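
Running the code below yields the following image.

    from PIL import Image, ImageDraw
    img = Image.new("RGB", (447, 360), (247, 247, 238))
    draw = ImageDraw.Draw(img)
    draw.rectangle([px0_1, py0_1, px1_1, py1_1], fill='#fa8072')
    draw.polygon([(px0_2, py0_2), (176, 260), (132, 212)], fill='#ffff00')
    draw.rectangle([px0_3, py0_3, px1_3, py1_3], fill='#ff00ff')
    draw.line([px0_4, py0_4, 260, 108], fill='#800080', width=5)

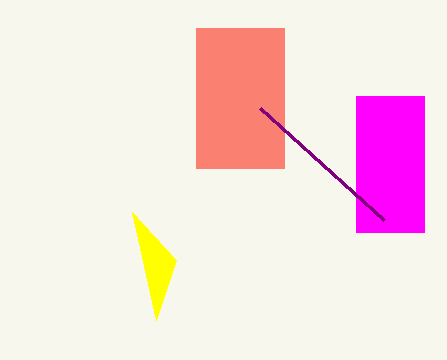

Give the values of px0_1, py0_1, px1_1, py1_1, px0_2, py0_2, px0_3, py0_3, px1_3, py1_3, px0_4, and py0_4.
px0_1 = 196; py0_1 = 28; px1_1 = 284; py1_1 = 168; px0_2 = 156; py0_2 = 320; px0_3 = 356; py0_3 = 96; px1_3 = 424; py1_3 = 232; px0_4 = 384; py0_4 = 220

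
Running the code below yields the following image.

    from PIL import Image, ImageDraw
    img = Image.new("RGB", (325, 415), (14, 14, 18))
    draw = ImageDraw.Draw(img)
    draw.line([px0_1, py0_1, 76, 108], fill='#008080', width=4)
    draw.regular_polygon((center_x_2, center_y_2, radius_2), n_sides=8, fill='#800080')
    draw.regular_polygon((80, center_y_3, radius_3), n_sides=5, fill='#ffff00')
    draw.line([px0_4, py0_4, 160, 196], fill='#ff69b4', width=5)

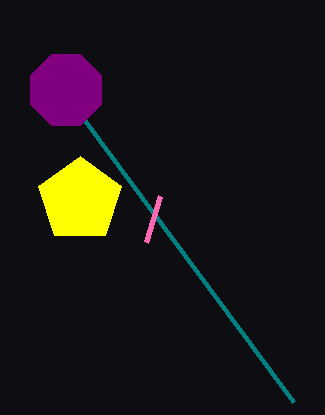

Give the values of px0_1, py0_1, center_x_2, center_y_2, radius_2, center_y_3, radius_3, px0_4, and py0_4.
px0_1 = 294
py0_1 = 402
center_x_2 = 66
center_y_2 = 90
radius_2 = 38
center_y_3 = 200
radius_3 = 44
px0_4 = 146
py0_4 = 242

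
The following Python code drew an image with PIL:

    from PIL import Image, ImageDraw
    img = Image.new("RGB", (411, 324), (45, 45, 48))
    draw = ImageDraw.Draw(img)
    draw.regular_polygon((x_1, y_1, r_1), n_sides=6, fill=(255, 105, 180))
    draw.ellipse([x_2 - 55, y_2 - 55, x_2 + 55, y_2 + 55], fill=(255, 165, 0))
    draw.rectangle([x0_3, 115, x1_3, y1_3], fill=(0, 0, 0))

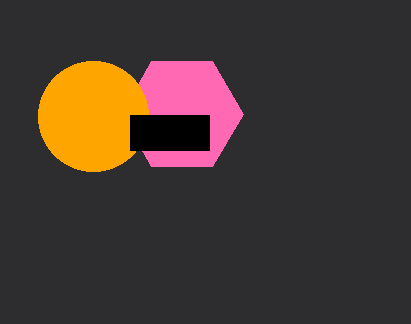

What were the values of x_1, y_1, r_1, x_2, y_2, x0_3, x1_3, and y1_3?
x_1 = 182; y_1 = 114; r_1 = 61; x_2 = 93; y_2 = 116; x0_3 = 130; x1_3 = 209; y1_3 = 150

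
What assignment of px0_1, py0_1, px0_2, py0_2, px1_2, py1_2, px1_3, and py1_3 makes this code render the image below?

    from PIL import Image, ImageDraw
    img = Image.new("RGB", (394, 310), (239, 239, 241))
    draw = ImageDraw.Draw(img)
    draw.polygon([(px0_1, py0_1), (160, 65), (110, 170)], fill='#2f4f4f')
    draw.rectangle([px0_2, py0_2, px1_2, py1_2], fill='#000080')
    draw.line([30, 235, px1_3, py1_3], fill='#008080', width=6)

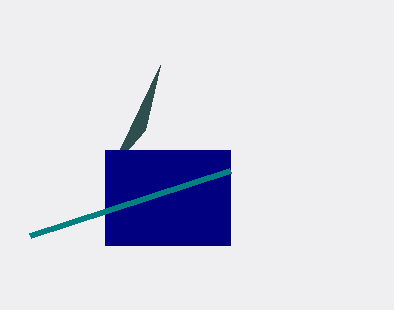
px0_1 = 145; py0_1 = 130; px0_2 = 105; py0_2 = 150; px1_2 = 230; py1_2 = 245; px1_3 = 230; py1_3 = 170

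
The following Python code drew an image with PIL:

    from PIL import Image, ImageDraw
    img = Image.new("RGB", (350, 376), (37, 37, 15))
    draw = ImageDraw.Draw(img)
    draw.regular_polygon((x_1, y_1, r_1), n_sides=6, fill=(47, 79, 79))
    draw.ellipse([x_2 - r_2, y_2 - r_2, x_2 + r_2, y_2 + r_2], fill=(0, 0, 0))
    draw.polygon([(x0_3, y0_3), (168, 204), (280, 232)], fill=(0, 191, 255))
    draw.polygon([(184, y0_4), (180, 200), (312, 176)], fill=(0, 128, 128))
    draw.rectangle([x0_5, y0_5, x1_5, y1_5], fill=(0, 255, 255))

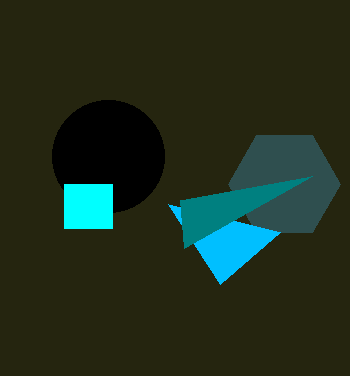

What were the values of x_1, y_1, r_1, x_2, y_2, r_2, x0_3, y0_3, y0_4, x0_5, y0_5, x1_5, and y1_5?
x_1 = 284, y_1 = 184, r_1 = 56, x_2 = 108, y_2 = 156, r_2 = 56, x0_3 = 220, y0_3 = 284, y0_4 = 248, x0_5 = 64, y0_5 = 184, x1_5 = 112, y1_5 = 228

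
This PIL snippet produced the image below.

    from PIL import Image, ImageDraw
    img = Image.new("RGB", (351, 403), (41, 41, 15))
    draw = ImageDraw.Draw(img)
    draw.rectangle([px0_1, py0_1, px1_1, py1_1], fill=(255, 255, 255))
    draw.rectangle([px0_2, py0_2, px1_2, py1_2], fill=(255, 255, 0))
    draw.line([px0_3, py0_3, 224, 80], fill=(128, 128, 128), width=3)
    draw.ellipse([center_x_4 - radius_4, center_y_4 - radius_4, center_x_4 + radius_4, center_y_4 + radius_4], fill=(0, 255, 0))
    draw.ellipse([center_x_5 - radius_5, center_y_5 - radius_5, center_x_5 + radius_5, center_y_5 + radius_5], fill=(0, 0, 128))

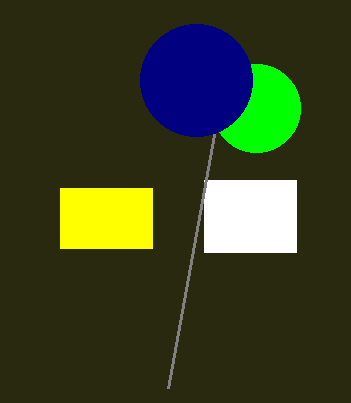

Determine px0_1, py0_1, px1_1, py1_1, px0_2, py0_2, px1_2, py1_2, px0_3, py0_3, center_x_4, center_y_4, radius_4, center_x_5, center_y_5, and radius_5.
px0_1 = 204
py0_1 = 180
px1_1 = 296
py1_1 = 252
px0_2 = 60
py0_2 = 188
px1_2 = 152
py1_2 = 248
px0_3 = 168
py0_3 = 388
center_x_4 = 256
center_y_4 = 108
radius_4 = 44
center_x_5 = 196
center_y_5 = 80
radius_5 = 56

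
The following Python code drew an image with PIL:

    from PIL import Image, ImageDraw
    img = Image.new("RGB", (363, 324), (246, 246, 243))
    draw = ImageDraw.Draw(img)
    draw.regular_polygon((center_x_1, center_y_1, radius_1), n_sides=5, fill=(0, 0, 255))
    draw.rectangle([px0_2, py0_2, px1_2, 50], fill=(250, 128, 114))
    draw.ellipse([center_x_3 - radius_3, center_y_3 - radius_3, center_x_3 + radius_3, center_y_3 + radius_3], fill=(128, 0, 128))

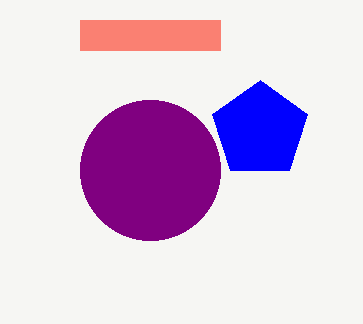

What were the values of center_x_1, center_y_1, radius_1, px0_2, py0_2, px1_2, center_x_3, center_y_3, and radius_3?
center_x_1 = 260
center_y_1 = 130
radius_1 = 50
px0_2 = 80
py0_2 = 20
px1_2 = 220
center_x_3 = 150
center_y_3 = 170
radius_3 = 70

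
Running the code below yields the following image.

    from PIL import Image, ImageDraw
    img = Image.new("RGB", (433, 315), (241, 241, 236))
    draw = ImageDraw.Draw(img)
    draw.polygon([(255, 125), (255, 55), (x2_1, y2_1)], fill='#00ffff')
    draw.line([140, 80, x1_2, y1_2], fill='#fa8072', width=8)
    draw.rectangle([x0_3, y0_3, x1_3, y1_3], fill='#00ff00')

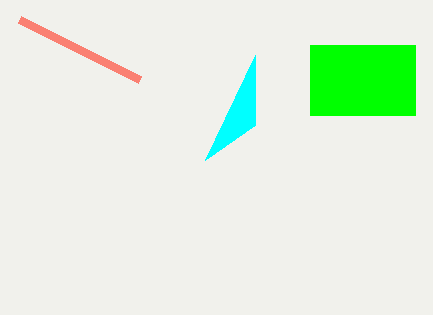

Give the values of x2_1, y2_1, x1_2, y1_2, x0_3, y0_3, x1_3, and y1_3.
x2_1 = 205; y2_1 = 160; x1_2 = 20; y1_2 = 20; x0_3 = 310; y0_3 = 45; x1_3 = 415; y1_3 = 115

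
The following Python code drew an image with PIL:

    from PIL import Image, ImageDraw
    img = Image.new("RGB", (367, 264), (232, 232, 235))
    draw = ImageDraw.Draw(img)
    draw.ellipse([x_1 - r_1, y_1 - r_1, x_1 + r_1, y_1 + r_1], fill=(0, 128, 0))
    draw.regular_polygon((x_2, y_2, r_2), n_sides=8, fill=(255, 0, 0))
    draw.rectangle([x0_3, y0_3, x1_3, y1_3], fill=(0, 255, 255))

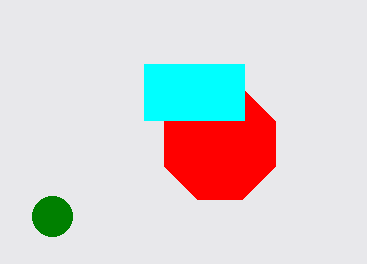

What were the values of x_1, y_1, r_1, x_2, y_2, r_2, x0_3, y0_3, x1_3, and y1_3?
x_1 = 52, y_1 = 216, r_1 = 20, x_2 = 220, y_2 = 144, r_2 = 60, x0_3 = 144, y0_3 = 64, x1_3 = 244, y1_3 = 120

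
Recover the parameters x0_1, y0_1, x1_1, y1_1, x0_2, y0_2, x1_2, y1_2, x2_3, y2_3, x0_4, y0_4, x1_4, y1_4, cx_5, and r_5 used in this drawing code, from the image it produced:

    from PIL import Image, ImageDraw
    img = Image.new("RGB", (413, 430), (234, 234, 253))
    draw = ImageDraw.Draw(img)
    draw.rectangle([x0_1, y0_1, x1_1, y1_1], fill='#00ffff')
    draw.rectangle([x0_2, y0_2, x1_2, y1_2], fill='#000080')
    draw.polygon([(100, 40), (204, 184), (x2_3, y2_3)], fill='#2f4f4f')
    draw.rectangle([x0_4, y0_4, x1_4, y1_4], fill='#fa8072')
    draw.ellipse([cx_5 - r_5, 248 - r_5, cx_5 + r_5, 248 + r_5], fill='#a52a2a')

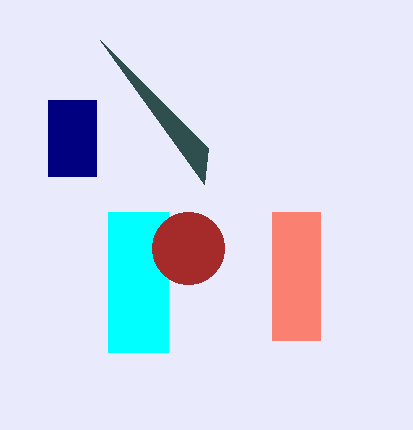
x0_1 = 108; y0_1 = 212; x1_1 = 168; y1_1 = 352; x0_2 = 48; y0_2 = 100; x1_2 = 96; y1_2 = 176; x2_3 = 208; y2_3 = 148; x0_4 = 272; y0_4 = 212; x1_4 = 320; y1_4 = 340; cx_5 = 188; r_5 = 36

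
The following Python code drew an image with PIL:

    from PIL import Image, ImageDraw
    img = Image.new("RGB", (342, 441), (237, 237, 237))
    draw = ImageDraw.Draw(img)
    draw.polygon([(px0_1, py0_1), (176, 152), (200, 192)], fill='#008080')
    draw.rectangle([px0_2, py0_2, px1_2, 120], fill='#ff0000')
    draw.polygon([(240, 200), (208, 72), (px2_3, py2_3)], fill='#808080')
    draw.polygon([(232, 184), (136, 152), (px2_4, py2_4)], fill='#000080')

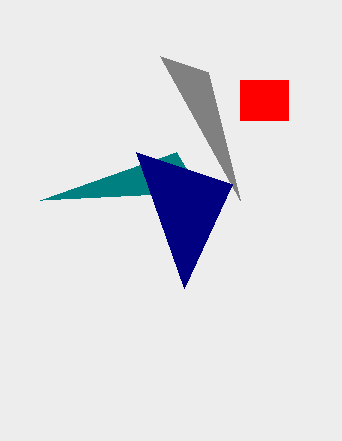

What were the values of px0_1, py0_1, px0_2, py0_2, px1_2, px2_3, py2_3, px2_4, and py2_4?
px0_1 = 40
py0_1 = 200
px0_2 = 240
py0_2 = 80
px1_2 = 288
px2_3 = 160
py2_3 = 56
px2_4 = 184
py2_4 = 288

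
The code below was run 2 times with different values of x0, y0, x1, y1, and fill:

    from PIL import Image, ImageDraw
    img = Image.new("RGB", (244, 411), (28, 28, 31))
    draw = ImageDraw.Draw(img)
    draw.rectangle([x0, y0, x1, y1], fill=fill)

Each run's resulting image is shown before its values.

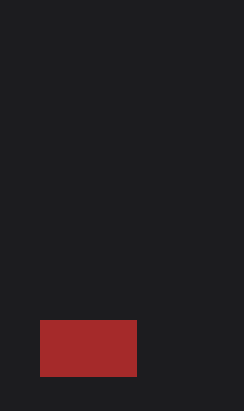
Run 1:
x0 = 40
y0 = 320
x1 = 136
y1 = 376
fill = 'brown'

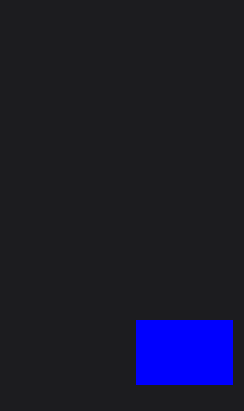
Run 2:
x0 = 136; y0 = 320; x1 = 232; y1 = 384; fill = 'blue'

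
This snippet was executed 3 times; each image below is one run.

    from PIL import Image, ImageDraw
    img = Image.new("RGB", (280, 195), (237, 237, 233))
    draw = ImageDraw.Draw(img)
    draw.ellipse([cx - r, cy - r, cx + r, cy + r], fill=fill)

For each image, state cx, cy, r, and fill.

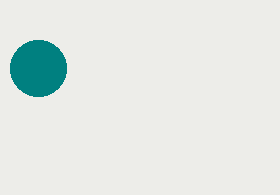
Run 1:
cx = 38
cy = 68
r = 28
fill = 'teal'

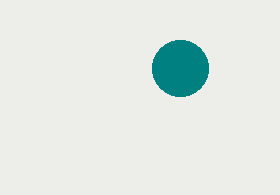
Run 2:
cx = 180, cy = 68, r = 28, fill = 'teal'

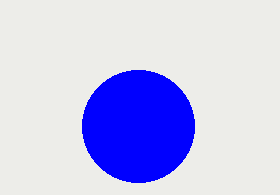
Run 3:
cx = 138, cy = 126, r = 56, fill = 'blue'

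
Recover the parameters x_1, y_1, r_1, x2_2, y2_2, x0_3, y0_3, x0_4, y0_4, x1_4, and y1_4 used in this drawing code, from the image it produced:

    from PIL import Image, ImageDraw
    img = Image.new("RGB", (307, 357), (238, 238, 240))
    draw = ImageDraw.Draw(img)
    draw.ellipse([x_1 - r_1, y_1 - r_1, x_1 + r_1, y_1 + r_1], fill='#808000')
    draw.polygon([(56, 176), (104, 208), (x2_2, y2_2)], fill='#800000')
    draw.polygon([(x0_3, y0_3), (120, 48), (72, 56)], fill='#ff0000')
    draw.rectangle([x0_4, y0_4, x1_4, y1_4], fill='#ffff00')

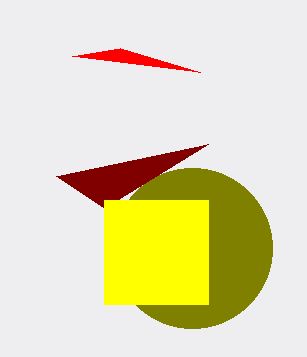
x_1 = 192; y_1 = 248; r_1 = 80; x2_2 = 208; y2_2 = 144; x0_3 = 200; y0_3 = 72; x0_4 = 104; y0_4 = 200; x1_4 = 208; y1_4 = 304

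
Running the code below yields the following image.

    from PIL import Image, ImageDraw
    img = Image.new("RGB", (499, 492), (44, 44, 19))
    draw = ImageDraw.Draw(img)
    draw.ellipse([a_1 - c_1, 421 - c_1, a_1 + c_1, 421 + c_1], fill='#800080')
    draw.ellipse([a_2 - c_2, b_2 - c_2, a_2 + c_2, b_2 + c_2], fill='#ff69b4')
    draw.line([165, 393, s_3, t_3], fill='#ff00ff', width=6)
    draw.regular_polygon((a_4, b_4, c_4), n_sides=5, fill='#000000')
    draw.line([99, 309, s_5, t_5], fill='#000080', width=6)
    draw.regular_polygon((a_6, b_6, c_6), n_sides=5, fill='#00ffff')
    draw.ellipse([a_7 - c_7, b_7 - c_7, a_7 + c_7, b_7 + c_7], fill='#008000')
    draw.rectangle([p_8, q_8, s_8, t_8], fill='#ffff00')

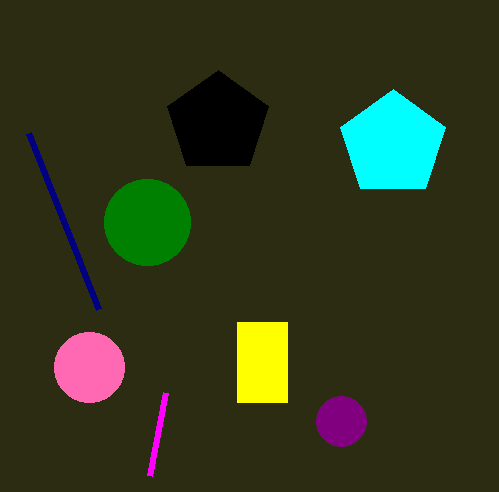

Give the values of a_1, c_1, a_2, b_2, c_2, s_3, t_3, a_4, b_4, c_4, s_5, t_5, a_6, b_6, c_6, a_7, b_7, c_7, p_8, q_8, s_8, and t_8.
a_1 = 341, c_1 = 25, a_2 = 89, b_2 = 367, c_2 = 35, s_3 = 149, t_3 = 476, a_4 = 218, b_4 = 123, c_4 = 53, s_5 = 29, t_5 = 133, a_6 = 393, b_6 = 144, c_6 = 55, a_7 = 147, b_7 = 222, c_7 = 43, p_8 = 237, q_8 = 322, s_8 = 287, t_8 = 402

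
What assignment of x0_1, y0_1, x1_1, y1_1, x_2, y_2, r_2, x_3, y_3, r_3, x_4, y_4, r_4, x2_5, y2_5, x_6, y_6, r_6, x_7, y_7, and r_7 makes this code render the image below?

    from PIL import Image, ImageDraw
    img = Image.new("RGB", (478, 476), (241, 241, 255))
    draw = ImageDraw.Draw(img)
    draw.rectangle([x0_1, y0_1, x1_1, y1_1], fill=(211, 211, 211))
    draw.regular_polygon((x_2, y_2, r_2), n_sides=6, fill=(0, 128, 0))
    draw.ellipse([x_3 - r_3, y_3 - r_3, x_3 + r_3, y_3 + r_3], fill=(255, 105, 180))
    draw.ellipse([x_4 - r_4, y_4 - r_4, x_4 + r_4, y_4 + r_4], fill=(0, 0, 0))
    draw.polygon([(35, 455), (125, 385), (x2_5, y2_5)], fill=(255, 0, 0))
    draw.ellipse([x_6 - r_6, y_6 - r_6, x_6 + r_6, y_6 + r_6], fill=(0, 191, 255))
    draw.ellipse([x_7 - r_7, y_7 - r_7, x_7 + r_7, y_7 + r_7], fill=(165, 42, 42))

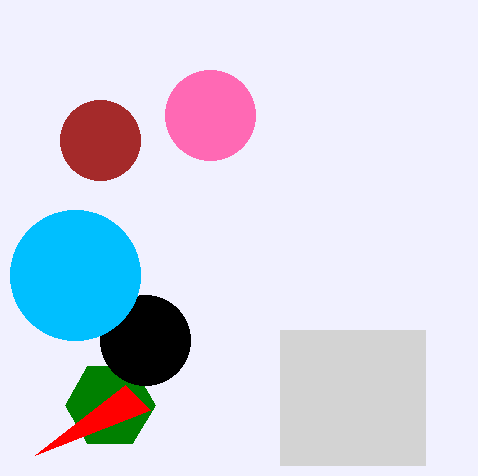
x0_1 = 280; y0_1 = 330; x1_1 = 425; y1_1 = 465; x_2 = 110; y_2 = 405; r_2 = 45; x_3 = 210; y_3 = 115; r_3 = 45; x_4 = 145; y_4 = 340; r_4 = 45; x2_5 = 150; y2_5 = 410; x_6 = 75; y_6 = 275; r_6 = 65; x_7 = 100; y_7 = 140; r_7 = 40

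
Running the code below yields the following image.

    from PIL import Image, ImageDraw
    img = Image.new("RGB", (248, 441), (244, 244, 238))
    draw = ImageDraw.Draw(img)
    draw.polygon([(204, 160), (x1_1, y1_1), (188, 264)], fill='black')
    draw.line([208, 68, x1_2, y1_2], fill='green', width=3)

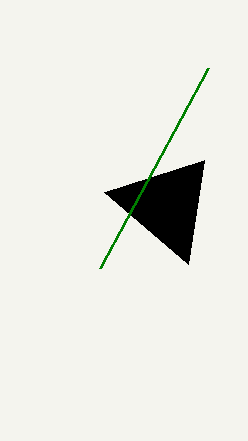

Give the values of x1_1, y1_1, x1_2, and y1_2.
x1_1 = 104, y1_1 = 192, x1_2 = 100, y1_2 = 268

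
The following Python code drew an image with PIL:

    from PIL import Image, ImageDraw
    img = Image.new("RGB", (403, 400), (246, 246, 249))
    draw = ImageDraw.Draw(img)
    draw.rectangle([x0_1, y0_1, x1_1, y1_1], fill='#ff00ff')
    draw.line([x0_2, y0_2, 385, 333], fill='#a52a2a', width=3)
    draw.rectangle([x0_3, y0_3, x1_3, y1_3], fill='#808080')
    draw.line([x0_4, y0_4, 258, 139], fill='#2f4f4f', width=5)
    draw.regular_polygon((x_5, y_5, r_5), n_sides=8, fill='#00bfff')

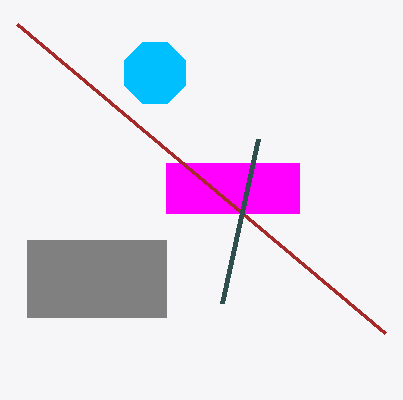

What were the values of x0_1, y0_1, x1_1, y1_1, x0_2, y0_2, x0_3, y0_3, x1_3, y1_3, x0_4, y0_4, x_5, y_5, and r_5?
x0_1 = 166
y0_1 = 163
x1_1 = 299
y1_1 = 213
x0_2 = 17
y0_2 = 24
x0_3 = 27
y0_3 = 240
x1_3 = 166
y1_3 = 317
x0_4 = 222
y0_4 = 303
x_5 = 155
y_5 = 73
r_5 = 33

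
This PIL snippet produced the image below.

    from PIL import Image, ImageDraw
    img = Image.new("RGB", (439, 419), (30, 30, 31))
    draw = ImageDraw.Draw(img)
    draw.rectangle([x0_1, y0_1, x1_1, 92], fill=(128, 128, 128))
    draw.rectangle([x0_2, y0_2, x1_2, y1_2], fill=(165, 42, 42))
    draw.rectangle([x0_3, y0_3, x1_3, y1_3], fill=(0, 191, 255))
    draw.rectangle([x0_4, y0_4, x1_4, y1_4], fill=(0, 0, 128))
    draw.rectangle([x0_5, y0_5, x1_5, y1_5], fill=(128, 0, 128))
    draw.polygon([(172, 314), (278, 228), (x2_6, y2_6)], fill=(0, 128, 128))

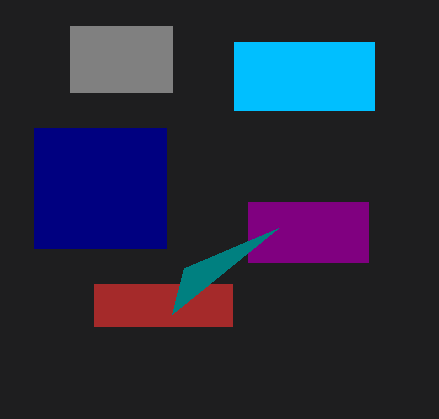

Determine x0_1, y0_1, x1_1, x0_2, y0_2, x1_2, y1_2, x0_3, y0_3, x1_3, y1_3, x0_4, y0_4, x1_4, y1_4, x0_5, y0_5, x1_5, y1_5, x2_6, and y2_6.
x0_1 = 70
y0_1 = 26
x1_1 = 172
x0_2 = 94
y0_2 = 284
x1_2 = 232
y1_2 = 326
x0_3 = 234
y0_3 = 42
x1_3 = 374
y1_3 = 110
x0_4 = 34
y0_4 = 128
x1_4 = 166
y1_4 = 248
x0_5 = 248
y0_5 = 202
x1_5 = 368
y1_5 = 262
x2_6 = 184
y2_6 = 268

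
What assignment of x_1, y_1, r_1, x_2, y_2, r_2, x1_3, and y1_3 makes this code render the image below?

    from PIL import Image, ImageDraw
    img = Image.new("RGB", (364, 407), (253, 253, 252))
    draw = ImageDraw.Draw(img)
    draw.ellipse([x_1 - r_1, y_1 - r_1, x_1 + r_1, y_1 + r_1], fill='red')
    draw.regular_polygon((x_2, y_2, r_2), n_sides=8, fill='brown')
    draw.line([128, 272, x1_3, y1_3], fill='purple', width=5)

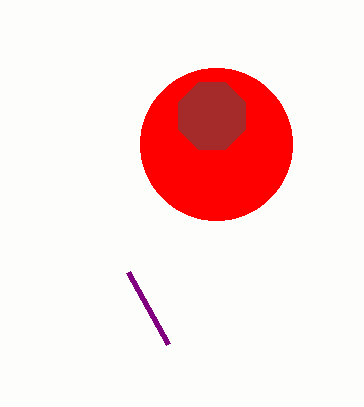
x_1 = 216; y_1 = 144; r_1 = 76; x_2 = 212; y_2 = 116; r_2 = 36; x1_3 = 168; y1_3 = 344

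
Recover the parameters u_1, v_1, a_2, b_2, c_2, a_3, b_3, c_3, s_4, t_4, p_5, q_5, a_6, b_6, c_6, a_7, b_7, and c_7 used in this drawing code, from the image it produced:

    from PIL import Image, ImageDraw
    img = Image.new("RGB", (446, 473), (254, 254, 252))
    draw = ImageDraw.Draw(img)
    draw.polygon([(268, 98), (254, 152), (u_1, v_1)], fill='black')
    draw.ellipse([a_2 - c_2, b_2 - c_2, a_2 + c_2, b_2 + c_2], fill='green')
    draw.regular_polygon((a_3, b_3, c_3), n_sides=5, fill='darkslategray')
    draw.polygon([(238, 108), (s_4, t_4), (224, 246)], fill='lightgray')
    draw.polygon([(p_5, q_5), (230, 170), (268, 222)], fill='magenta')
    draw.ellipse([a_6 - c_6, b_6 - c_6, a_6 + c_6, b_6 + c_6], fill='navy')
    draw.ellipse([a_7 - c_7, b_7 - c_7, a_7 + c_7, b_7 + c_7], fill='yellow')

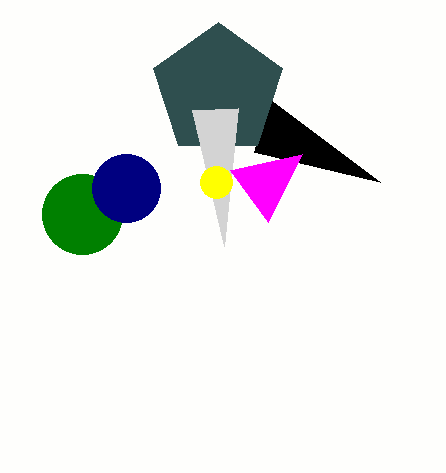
u_1 = 380
v_1 = 182
a_2 = 82
b_2 = 214
c_2 = 40
a_3 = 218
b_3 = 90
c_3 = 68
s_4 = 192
t_4 = 110
p_5 = 302
q_5 = 154
a_6 = 126
b_6 = 188
c_6 = 34
a_7 = 216
b_7 = 182
c_7 = 16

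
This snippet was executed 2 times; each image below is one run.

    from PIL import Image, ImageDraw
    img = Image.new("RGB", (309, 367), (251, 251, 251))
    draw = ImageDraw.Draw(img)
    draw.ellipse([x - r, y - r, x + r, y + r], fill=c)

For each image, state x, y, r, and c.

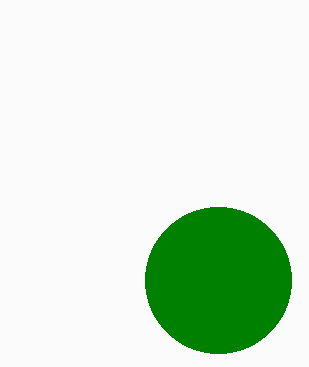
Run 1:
x = 218; y = 280; r = 73; c = 'green'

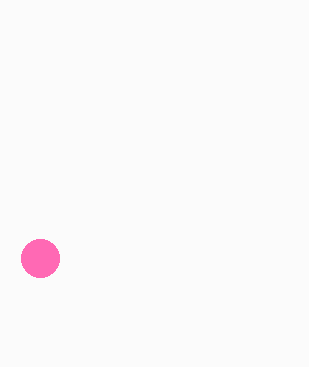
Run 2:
x = 40
y = 258
r = 19
c = 'hotpink'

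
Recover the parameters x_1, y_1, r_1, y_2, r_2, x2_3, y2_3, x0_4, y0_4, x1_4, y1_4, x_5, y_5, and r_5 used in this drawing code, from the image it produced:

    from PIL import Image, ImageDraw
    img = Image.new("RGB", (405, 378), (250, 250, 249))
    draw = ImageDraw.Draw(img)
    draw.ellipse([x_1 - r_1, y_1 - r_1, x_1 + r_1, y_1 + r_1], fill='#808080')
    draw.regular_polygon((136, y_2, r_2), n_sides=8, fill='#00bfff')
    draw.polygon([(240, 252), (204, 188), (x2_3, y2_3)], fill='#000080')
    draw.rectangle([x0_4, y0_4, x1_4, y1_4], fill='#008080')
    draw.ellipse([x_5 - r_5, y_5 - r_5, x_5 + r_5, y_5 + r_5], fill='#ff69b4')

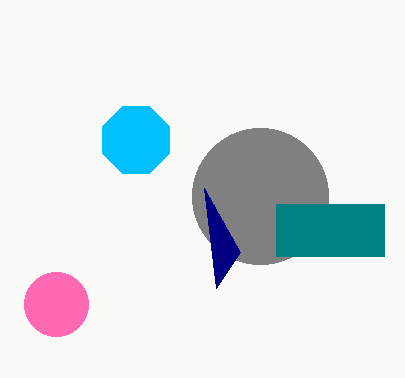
x_1 = 260
y_1 = 196
r_1 = 68
y_2 = 140
r_2 = 36
x2_3 = 216
y2_3 = 288
x0_4 = 276
y0_4 = 204
x1_4 = 384
y1_4 = 256
x_5 = 56
y_5 = 304
r_5 = 32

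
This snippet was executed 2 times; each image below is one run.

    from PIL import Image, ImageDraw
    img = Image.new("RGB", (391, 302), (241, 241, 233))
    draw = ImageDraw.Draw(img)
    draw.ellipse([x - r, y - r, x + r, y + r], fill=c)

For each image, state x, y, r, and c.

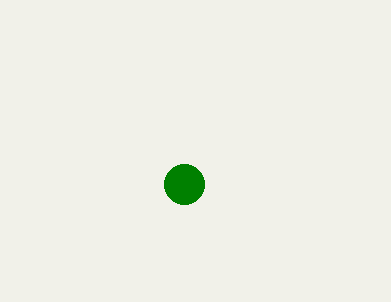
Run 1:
x = 184; y = 184; r = 20; c = 'green'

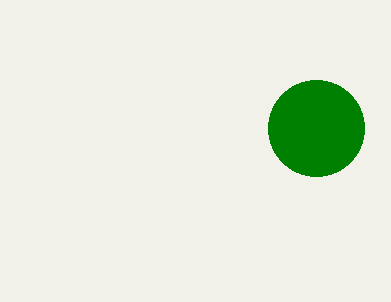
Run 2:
x = 316; y = 128; r = 48; c = 'green'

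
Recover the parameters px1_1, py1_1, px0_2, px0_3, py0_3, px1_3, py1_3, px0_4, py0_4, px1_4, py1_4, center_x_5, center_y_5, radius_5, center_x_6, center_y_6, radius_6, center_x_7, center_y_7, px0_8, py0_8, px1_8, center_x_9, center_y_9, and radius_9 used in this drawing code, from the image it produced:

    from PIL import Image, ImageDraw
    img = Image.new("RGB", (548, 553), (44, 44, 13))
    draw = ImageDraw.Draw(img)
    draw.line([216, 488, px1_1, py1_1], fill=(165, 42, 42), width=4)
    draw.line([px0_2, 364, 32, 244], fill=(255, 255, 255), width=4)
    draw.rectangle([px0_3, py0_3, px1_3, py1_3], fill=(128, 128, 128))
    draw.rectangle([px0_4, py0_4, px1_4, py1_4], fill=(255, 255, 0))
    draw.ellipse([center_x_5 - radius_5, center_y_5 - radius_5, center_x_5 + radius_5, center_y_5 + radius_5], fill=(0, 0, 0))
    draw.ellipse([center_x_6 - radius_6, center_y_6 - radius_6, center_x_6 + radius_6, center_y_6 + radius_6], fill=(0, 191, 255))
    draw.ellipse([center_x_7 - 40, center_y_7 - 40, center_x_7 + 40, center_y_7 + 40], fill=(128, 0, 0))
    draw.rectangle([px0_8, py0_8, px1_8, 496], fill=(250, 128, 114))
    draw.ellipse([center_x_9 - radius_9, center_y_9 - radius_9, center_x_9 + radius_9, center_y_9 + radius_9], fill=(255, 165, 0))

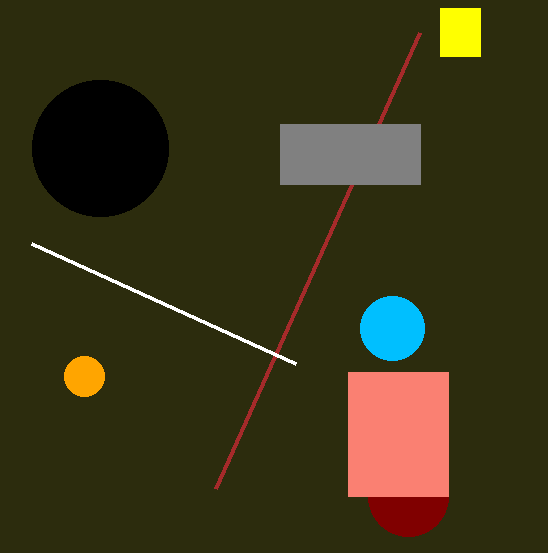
px1_1 = 420, py1_1 = 32, px0_2 = 296, px0_3 = 280, py0_3 = 124, px1_3 = 420, py1_3 = 184, px0_4 = 440, py0_4 = 8, px1_4 = 480, py1_4 = 56, center_x_5 = 100, center_y_5 = 148, radius_5 = 68, center_x_6 = 392, center_y_6 = 328, radius_6 = 32, center_x_7 = 408, center_y_7 = 496, px0_8 = 348, py0_8 = 372, px1_8 = 448, center_x_9 = 84, center_y_9 = 376, radius_9 = 20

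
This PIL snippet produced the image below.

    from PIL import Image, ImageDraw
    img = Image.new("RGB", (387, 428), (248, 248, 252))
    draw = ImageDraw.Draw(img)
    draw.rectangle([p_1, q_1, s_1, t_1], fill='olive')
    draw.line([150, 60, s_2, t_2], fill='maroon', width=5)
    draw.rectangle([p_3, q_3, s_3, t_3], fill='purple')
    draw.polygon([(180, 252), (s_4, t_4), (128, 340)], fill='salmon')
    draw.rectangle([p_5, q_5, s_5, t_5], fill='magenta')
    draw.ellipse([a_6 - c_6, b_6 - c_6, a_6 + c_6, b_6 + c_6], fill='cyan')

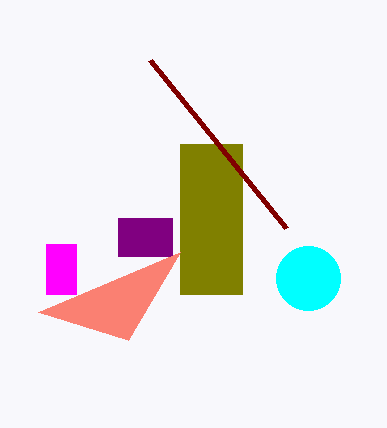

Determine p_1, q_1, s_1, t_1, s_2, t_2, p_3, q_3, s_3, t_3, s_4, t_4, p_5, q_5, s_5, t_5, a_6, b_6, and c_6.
p_1 = 180
q_1 = 144
s_1 = 242
t_1 = 294
s_2 = 286
t_2 = 228
p_3 = 118
q_3 = 218
s_3 = 172
t_3 = 256
s_4 = 38
t_4 = 312
p_5 = 46
q_5 = 244
s_5 = 76
t_5 = 294
a_6 = 308
b_6 = 278
c_6 = 32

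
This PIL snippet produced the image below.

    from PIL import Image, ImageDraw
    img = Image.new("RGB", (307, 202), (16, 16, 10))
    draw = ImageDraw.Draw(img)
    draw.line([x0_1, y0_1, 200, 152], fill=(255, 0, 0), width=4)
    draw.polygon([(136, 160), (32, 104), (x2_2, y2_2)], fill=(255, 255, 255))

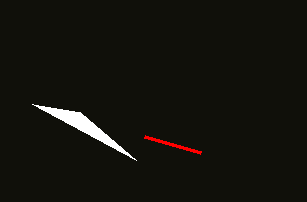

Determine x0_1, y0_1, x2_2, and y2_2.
x0_1 = 144
y0_1 = 136
x2_2 = 80
y2_2 = 112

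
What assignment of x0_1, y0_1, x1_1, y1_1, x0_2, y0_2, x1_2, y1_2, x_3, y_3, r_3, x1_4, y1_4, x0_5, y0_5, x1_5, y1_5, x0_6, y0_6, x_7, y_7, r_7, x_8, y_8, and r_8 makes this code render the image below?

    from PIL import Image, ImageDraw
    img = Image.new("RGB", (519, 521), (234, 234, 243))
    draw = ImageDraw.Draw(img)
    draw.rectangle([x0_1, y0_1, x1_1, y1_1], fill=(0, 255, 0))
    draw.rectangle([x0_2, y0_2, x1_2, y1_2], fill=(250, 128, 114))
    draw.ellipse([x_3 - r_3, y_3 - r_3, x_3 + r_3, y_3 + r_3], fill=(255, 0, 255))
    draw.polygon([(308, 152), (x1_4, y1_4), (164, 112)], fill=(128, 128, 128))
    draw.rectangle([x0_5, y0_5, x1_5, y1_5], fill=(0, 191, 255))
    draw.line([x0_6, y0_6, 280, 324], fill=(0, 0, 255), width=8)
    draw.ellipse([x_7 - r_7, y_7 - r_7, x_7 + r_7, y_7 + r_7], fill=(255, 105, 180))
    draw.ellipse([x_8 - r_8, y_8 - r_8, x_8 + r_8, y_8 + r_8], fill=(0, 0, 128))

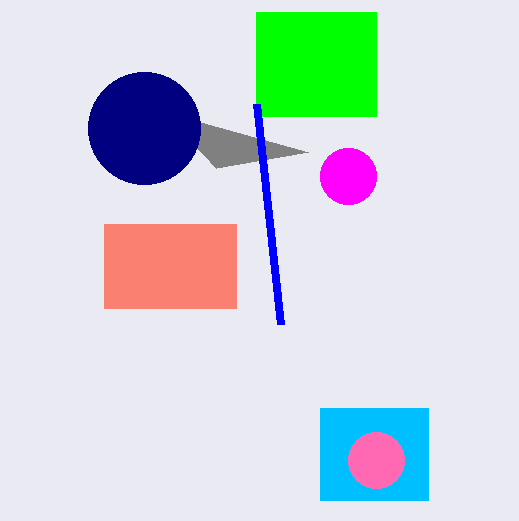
x0_1 = 256; y0_1 = 12; x1_1 = 376; y1_1 = 116; x0_2 = 104; y0_2 = 224; x1_2 = 236; y1_2 = 308; x_3 = 348; y_3 = 176; r_3 = 28; x1_4 = 216; y1_4 = 168; x0_5 = 320; y0_5 = 408; x1_5 = 428; y1_5 = 500; x0_6 = 256; y0_6 = 104; x_7 = 376; y_7 = 460; r_7 = 28; x_8 = 144; y_8 = 128; r_8 = 56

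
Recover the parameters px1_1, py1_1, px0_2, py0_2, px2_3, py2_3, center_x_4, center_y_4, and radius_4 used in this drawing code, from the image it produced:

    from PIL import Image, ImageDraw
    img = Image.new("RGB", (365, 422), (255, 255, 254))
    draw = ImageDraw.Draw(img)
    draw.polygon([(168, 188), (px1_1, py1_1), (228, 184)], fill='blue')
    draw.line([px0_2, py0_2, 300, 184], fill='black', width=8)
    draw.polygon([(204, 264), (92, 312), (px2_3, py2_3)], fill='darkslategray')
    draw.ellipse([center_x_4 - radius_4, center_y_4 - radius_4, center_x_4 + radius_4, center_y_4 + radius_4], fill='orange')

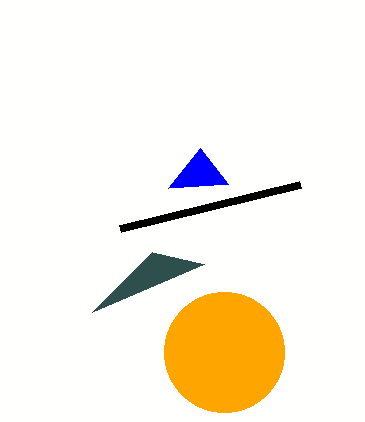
px1_1 = 200
py1_1 = 148
px0_2 = 120
py0_2 = 228
px2_3 = 152
py2_3 = 252
center_x_4 = 224
center_y_4 = 352
radius_4 = 60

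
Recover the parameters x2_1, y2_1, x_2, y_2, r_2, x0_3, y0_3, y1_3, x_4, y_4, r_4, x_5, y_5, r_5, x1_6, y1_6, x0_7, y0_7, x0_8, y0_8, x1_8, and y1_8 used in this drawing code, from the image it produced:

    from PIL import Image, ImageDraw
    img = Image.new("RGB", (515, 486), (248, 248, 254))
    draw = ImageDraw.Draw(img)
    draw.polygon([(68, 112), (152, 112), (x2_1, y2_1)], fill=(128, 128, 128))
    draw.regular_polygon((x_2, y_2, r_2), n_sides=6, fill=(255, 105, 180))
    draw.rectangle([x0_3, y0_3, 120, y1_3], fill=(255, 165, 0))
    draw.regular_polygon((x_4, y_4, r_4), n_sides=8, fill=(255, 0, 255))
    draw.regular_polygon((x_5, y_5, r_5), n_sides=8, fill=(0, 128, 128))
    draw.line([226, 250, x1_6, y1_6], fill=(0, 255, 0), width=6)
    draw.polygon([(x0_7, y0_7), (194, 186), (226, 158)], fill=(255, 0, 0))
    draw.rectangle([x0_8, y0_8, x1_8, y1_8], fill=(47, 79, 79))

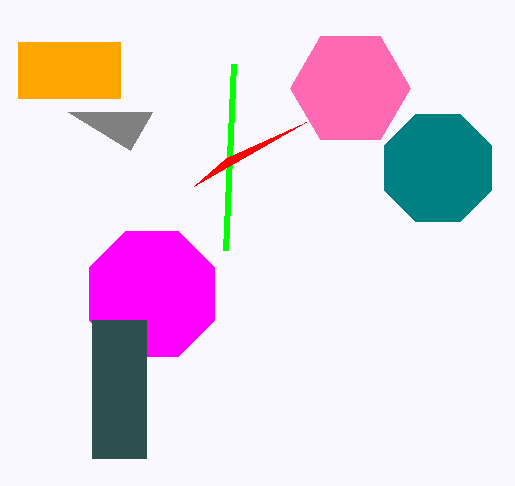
x2_1 = 130
y2_1 = 150
x_2 = 350
y_2 = 88
r_2 = 60
x0_3 = 18
y0_3 = 42
y1_3 = 98
x_4 = 152
y_4 = 294
r_4 = 68
x_5 = 438
y_5 = 168
r_5 = 58
x1_6 = 234
y1_6 = 64
x0_7 = 306
y0_7 = 122
x0_8 = 92
y0_8 = 320
x1_8 = 146
y1_8 = 458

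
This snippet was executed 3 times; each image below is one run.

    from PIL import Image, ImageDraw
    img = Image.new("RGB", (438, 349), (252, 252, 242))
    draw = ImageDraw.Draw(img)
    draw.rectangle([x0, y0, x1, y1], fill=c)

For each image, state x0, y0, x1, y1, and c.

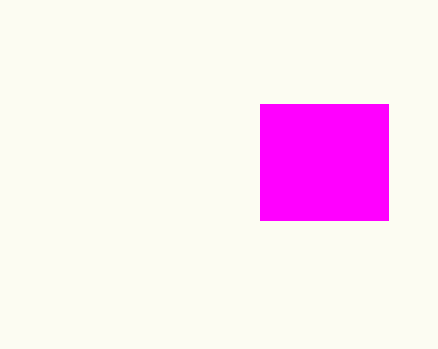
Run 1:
x0 = 260, y0 = 104, x1 = 388, y1 = 220, c = 'magenta'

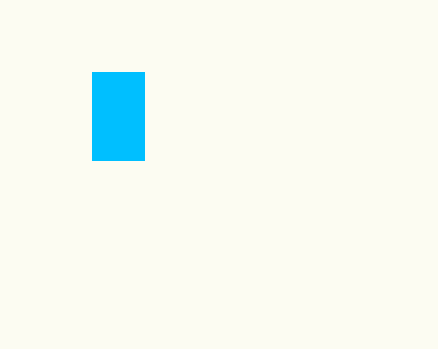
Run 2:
x0 = 92, y0 = 72, x1 = 144, y1 = 160, c = 'deepskyblue'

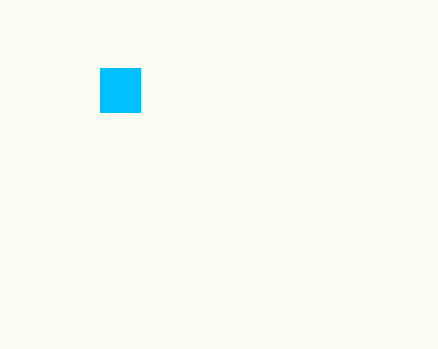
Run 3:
x0 = 100
y0 = 68
x1 = 140
y1 = 112
c = 'deepskyblue'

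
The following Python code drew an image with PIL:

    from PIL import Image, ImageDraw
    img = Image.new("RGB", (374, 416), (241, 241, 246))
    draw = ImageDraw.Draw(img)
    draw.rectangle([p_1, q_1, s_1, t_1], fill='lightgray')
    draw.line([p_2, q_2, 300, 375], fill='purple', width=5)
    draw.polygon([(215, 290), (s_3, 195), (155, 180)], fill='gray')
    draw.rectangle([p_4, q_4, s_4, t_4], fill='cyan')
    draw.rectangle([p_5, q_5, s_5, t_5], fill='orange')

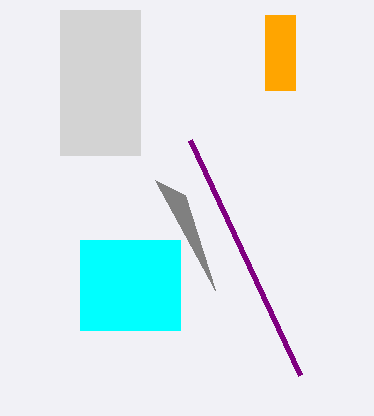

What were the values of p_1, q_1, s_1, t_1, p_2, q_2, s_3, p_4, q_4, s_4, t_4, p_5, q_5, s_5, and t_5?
p_1 = 60, q_1 = 10, s_1 = 140, t_1 = 155, p_2 = 190, q_2 = 140, s_3 = 185, p_4 = 80, q_4 = 240, s_4 = 180, t_4 = 330, p_5 = 265, q_5 = 15, s_5 = 295, t_5 = 90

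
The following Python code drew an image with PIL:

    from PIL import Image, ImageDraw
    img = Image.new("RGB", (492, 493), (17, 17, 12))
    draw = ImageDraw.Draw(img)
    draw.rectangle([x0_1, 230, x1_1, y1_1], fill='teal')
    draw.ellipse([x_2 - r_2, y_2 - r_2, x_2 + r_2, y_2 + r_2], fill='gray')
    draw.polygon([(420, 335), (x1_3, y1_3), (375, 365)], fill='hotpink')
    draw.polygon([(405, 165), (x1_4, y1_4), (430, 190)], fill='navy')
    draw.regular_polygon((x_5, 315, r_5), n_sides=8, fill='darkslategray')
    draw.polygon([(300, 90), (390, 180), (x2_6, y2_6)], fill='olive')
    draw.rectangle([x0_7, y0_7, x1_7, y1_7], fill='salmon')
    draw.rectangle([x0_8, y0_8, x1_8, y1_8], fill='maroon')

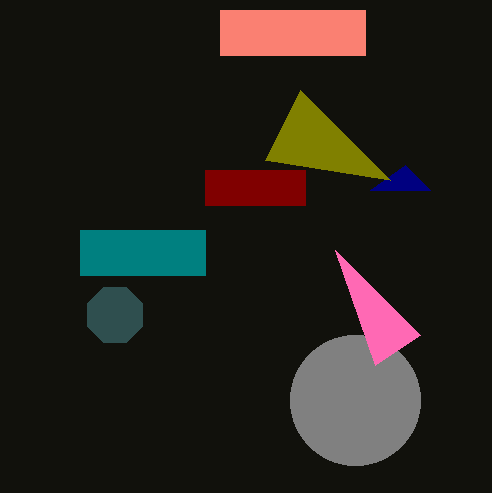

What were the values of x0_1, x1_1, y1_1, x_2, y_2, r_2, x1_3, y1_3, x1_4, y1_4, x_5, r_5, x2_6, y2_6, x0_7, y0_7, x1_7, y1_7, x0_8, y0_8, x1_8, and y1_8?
x0_1 = 80, x1_1 = 205, y1_1 = 275, x_2 = 355, y_2 = 400, r_2 = 65, x1_3 = 335, y1_3 = 250, x1_4 = 370, y1_4 = 190, x_5 = 115, r_5 = 30, x2_6 = 265, y2_6 = 160, x0_7 = 220, y0_7 = 10, x1_7 = 365, y1_7 = 55, x0_8 = 205, y0_8 = 170, x1_8 = 305, y1_8 = 205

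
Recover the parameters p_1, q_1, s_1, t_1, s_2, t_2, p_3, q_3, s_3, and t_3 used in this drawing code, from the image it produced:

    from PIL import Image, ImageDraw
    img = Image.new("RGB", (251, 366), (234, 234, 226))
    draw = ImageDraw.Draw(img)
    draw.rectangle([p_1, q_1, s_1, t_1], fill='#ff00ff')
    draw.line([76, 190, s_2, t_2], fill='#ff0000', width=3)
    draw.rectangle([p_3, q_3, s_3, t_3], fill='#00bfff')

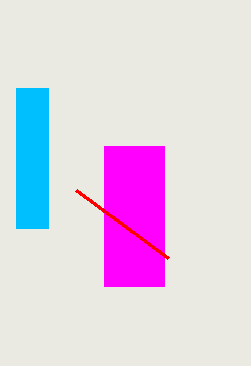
p_1 = 104, q_1 = 146, s_1 = 164, t_1 = 286, s_2 = 168, t_2 = 258, p_3 = 16, q_3 = 88, s_3 = 48, t_3 = 228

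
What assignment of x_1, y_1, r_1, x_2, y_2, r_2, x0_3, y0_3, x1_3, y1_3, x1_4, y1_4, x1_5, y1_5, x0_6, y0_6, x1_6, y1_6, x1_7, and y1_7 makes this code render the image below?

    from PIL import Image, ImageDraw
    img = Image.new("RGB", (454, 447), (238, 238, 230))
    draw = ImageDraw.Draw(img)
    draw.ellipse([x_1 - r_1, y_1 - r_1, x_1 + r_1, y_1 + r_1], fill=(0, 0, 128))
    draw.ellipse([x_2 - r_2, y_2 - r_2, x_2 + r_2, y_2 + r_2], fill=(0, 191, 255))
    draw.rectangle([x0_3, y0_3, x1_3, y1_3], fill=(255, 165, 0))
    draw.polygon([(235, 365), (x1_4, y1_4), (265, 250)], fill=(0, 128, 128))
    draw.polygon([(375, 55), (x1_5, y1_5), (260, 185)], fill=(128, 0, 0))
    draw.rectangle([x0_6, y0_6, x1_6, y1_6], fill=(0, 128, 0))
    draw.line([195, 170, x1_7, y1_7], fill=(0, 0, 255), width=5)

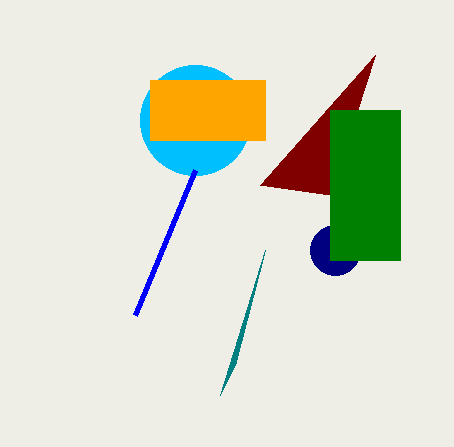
x_1 = 335
y_1 = 250
r_1 = 25
x_2 = 195
y_2 = 120
r_2 = 55
x0_3 = 150
y0_3 = 80
x1_3 = 265
y1_3 = 140
x1_4 = 220
y1_4 = 395
x1_5 = 330
y1_5 = 195
x0_6 = 330
y0_6 = 110
x1_6 = 400
y1_6 = 260
x1_7 = 135
y1_7 = 315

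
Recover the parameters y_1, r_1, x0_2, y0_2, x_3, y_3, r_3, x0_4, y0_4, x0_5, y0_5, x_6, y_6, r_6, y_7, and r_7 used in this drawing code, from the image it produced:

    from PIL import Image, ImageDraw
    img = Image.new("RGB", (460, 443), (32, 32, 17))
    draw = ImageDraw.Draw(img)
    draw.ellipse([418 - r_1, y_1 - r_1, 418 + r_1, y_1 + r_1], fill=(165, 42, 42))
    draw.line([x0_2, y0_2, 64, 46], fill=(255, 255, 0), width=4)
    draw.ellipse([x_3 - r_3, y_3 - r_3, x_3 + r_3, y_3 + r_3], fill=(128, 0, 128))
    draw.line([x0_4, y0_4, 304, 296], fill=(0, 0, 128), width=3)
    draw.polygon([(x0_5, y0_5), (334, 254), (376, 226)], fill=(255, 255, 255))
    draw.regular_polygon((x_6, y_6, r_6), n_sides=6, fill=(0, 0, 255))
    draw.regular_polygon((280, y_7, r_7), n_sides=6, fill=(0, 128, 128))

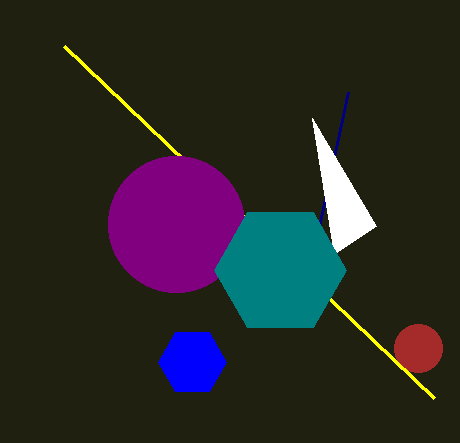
y_1 = 348
r_1 = 24
x0_2 = 434
y0_2 = 398
x_3 = 176
y_3 = 224
r_3 = 68
x0_4 = 348
y0_4 = 92
x0_5 = 312
y0_5 = 118
x_6 = 192
y_6 = 362
r_6 = 34
y_7 = 270
r_7 = 66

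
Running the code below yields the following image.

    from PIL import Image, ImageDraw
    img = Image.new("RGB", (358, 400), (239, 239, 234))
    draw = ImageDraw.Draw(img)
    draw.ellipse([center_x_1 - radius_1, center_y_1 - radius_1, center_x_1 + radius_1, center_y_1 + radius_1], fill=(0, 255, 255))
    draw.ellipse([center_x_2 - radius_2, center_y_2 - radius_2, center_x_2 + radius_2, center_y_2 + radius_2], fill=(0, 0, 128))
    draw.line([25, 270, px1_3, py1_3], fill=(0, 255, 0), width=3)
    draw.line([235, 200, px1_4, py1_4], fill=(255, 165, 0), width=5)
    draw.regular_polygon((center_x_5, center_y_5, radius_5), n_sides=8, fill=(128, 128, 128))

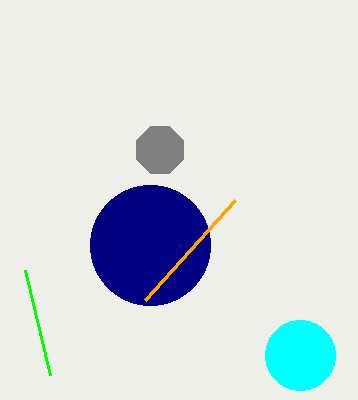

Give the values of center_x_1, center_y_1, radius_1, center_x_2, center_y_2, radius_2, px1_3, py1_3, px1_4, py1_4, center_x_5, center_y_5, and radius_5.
center_x_1 = 300, center_y_1 = 355, radius_1 = 35, center_x_2 = 150, center_y_2 = 245, radius_2 = 60, px1_3 = 50, py1_3 = 375, px1_4 = 145, py1_4 = 300, center_x_5 = 160, center_y_5 = 150, radius_5 = 25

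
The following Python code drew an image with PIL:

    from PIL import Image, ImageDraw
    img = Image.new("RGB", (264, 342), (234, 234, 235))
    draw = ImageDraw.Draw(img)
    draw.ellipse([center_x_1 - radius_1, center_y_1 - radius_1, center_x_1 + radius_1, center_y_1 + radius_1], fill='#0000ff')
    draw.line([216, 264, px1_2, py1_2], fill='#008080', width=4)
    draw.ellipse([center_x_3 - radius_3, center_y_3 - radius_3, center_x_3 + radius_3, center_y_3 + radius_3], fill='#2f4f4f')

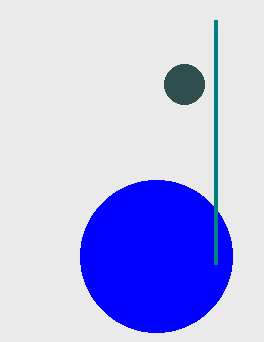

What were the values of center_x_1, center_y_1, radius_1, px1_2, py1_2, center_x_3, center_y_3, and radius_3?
center_x_1 = 156; center_y_1 = 256; radius_1 = 76; px1_2 = 216; py1_2 = 20; center_x_3 = 184; center_y_3 = 84; radius_3 = 20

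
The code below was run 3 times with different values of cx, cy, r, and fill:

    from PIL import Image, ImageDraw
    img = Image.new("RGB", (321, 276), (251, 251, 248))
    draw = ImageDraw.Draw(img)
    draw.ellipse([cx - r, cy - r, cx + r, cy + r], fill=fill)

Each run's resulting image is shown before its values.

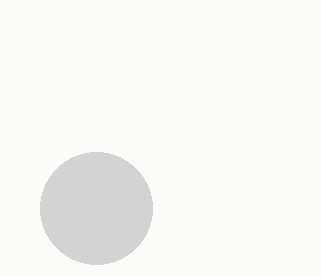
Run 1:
cx = 96
cy = 208
r = 56
fill = 'lightgray'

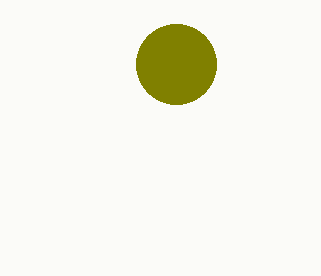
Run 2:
cx = 176
cy = 64
r = 40
fill = 'olive'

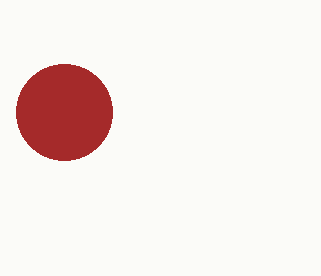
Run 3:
cx = 64
cy = 112
r = 48
fill = 'brown'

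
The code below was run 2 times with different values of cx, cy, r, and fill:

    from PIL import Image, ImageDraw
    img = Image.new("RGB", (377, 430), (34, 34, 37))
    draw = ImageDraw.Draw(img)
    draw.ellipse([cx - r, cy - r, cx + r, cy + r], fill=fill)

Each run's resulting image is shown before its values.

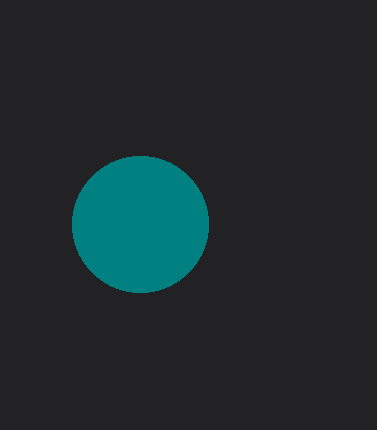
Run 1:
cx = 140; cy = 224; r = 68; fill = 'teal'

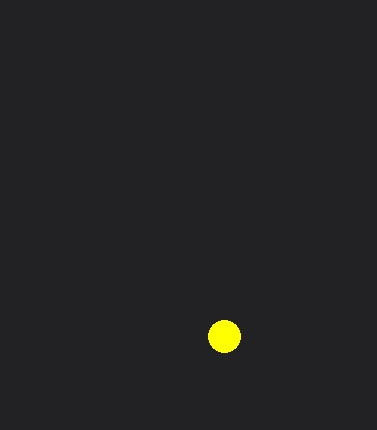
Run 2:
cx = 224, cy = 336, r = 16, fill = 'yellow'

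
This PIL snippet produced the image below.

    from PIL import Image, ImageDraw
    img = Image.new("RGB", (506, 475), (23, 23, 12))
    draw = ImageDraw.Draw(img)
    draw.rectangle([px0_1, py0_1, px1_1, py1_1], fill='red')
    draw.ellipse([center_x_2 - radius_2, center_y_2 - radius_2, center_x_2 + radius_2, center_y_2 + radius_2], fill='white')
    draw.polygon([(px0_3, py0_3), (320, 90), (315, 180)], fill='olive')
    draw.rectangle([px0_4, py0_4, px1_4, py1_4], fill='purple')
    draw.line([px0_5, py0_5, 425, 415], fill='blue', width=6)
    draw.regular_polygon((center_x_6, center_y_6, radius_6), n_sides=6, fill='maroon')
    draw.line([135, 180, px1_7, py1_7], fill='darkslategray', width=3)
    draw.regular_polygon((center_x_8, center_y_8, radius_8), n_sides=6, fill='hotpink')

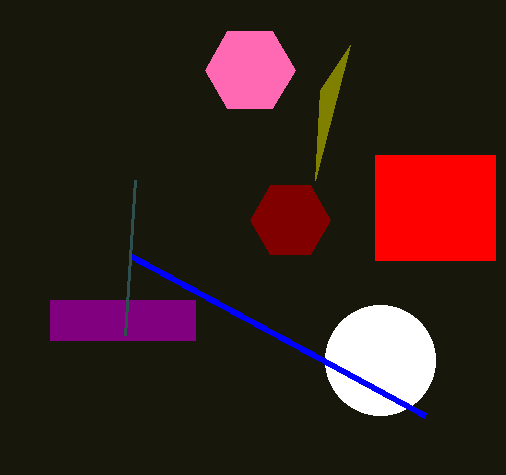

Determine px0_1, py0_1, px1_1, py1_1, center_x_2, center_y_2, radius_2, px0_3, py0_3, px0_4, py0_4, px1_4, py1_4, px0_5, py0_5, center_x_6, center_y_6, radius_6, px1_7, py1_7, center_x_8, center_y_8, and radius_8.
px0_1 = 375
py0_1 = 155
px1_1 = 495
py1_1 = 260
center_x_2 = 380
center_y_2 = 360
radius_2 = 55
px0_3 = 350
py0_3 = 45
px0_4 = 50
py0_4 = 300
px1_4 = 195
py1_4 = 340
px0_5 = 130
py0_5 = 255
center_x_6 = 290
center_y_6 = 220
radius_6 = 40
px1_7 = 125
py1_7 = 335
center_x_8 = 250
center_y_8 = 70
radius_8 = 45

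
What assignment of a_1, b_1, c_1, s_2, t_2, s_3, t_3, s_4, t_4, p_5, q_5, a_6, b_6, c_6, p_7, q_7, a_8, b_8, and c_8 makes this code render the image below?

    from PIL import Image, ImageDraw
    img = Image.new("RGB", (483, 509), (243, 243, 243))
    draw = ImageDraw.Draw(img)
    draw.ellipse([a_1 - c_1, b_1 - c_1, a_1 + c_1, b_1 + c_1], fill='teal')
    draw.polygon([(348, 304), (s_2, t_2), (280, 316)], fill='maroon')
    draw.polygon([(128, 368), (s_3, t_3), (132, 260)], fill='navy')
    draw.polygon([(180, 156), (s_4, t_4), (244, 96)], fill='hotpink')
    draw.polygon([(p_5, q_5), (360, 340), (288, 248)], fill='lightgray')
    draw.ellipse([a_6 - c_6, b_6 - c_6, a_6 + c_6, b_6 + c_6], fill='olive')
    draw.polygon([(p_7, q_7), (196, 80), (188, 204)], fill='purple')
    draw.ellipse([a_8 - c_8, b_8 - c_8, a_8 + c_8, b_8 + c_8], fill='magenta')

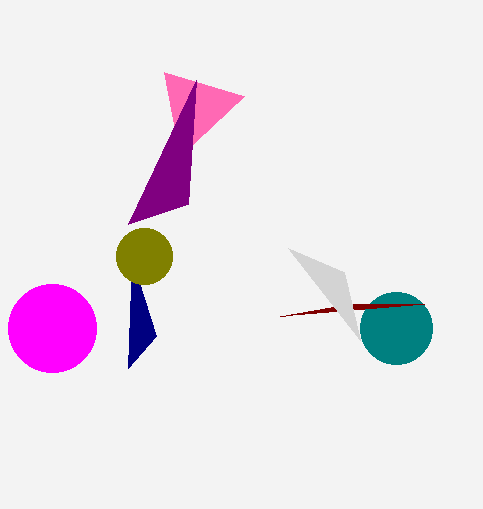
a_1 = 396
b_1 = 328
c_1 = 36
s_2 = 424
t_2 = 304
s_3 = 156
t_3 = 336
s_4 = 164
t_4 = 72
p_5 = 344
q_5 = 272
a_6 = 144
b_6 = 256
c_6 = 28
p_7 = 128
q_7 = 224
a_8 = 52
b_8 = 328
c_8 = 44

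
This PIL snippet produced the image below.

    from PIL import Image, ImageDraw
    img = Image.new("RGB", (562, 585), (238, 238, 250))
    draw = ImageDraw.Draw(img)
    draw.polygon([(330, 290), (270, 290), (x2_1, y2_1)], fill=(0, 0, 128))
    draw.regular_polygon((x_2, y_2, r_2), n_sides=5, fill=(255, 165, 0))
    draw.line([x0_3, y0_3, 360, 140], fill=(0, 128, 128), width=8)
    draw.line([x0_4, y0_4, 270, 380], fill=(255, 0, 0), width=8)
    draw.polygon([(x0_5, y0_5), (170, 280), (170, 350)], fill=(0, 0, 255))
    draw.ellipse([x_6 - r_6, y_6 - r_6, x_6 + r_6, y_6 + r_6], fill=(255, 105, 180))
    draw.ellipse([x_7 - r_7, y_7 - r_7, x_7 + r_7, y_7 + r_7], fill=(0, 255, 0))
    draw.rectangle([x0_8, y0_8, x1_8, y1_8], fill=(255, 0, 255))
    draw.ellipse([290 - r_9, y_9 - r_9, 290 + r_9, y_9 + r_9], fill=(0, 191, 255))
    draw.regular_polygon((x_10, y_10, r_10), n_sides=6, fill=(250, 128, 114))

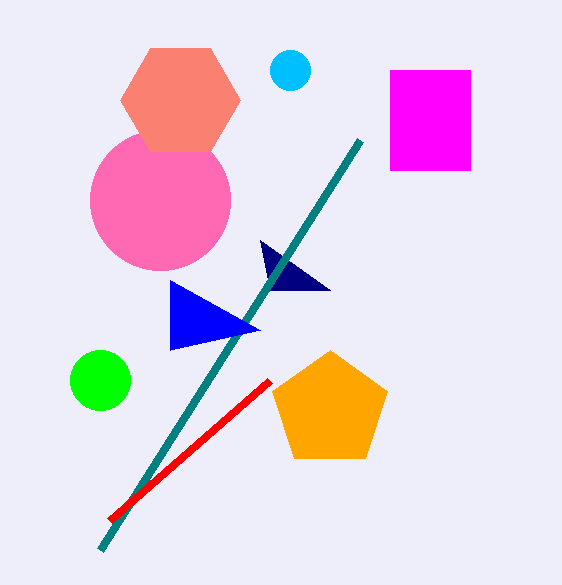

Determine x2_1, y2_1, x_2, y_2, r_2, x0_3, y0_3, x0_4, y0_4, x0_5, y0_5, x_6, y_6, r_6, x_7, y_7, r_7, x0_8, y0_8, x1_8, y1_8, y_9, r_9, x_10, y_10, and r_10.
x2_1 = 260, y2_1 = 240, x_2 = 330, y_2 = 410, r_2 = 60, x0_3 = 100, y0_3 = 550, x0_4 = 110, y0_4 = 520, x0_5 = 260, y0_5 = 330, x_6 = 160, y_6 = 200, r_6 = 70, x_7 = 100, y_7 = 380, r_7 = 30, x0_8 = 390, y0_8 = 70, x1_8 = 470, y1_8 = 170, y_9 = 70, r_9 = 20, x_10 = 180, y_10 = 100, r_10 = 60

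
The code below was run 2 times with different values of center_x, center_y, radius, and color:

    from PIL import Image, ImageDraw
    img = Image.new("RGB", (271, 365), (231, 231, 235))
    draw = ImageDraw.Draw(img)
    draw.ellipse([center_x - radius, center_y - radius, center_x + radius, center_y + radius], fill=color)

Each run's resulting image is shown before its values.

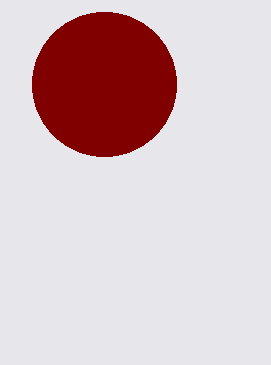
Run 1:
center_x = 104; center_y = 84; radius = 72; color = 'maroon'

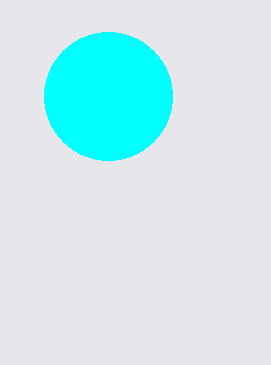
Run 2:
center_x = 108
center_y = 96
radius = 64
color = 'cyan'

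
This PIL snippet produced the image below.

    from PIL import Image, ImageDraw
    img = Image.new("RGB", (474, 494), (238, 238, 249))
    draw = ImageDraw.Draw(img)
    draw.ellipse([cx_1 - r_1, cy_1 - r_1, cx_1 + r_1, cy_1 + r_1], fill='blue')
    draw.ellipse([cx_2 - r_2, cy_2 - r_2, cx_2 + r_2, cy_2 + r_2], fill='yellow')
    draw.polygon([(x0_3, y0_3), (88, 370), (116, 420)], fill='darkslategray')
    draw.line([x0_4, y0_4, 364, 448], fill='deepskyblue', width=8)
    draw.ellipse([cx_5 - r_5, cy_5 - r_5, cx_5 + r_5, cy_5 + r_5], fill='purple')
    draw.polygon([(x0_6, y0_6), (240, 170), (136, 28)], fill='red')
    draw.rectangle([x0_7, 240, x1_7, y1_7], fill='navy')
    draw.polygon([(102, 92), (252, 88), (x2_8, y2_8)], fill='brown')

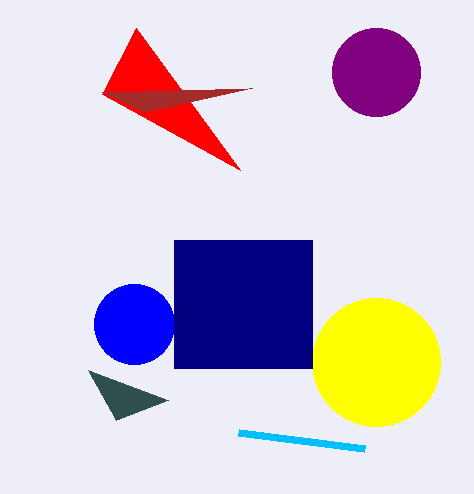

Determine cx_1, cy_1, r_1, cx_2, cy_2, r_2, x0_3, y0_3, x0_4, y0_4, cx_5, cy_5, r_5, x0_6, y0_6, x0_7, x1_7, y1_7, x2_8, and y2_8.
cx_1 = 134; cy_1 = 324; r_1 = 40; cx_2 = 376; cy_2 = 362; r_2 = 64; x0_3 = 168; y0_3 = 400; x0_4 = 238; y0_4 = 432; cx_5 = 376; cy_5 = 72; r_5 = 44; x0_6 = 102; y0_6 = 94; x0_7 = 174; x1_7 = 312; y1_7 = 368; x2_8 = 144; y2_8 = 112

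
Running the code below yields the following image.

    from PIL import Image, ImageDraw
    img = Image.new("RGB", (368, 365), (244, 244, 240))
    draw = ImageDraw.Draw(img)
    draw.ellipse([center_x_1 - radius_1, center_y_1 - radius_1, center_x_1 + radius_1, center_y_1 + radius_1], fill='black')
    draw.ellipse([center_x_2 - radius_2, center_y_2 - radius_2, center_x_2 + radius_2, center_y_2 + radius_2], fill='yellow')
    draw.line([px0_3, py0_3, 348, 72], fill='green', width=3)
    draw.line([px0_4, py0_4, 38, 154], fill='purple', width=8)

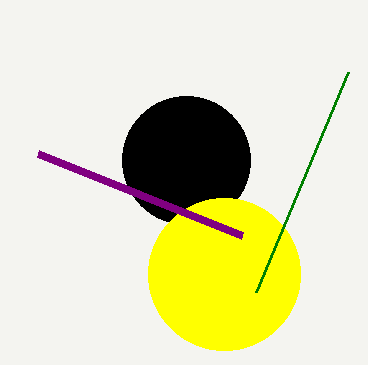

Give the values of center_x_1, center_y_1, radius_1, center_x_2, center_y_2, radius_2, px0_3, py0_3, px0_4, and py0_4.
center_x_1 = 186
center_y_1 = 160
radius_1 = 64
center_x_2 = 224
center_y_2 = 274
radius_2 = 76
px0_3 = 256
py0_3 = 292
px0_4 = 242
py0_4 = 236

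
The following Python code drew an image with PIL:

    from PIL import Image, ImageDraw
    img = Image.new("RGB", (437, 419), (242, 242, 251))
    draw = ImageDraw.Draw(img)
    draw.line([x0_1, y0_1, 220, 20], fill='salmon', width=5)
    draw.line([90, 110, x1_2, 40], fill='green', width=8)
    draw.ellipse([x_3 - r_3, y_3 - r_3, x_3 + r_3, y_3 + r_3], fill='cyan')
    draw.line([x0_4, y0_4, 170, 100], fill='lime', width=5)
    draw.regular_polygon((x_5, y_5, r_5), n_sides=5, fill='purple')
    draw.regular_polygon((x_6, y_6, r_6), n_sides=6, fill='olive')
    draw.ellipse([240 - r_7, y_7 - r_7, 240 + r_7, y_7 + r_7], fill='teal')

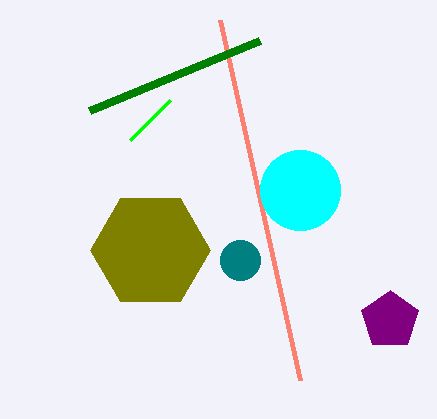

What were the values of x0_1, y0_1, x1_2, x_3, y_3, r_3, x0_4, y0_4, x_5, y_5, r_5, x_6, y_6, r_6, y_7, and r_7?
x0_1 = 300, y0_1 = 380, x1_2 = 260, x_3 = 300, y_3 = 190, r_3 = 40, x0_4 = 130, y0_4 = 140, x_5 = 390, y_5 = 320, r_5 = 30, x_6 = 150, y_6 = 250, r_6 = 60, y_7 = 260, r_7 = 20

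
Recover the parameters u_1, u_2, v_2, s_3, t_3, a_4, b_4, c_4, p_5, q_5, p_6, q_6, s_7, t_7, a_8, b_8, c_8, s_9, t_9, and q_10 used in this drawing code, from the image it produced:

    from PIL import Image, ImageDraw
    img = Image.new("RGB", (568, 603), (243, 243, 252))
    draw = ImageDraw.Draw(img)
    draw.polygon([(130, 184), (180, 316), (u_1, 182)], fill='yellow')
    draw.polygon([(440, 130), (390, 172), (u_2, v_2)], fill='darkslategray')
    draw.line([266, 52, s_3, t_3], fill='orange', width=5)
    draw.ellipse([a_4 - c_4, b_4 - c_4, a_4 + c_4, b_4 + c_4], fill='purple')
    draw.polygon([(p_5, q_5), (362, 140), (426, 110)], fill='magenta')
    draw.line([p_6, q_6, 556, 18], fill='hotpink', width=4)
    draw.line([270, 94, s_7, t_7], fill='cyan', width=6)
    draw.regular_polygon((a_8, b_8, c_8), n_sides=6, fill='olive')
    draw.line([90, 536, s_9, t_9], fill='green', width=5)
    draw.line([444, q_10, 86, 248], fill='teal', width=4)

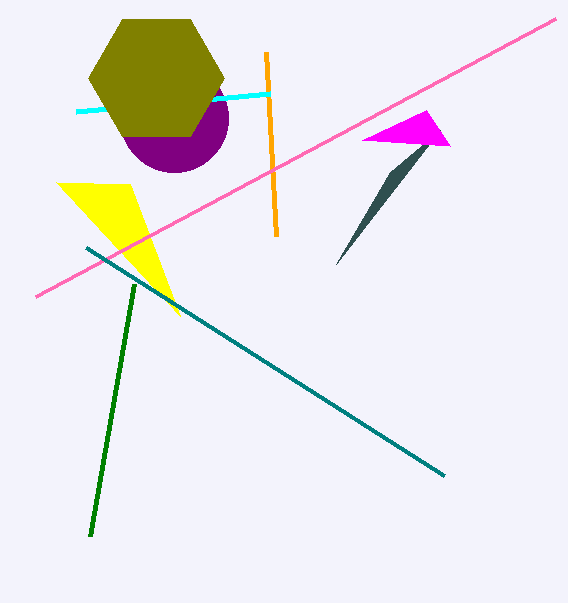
u_1 = 56
u_2 = 336
v_2 = 264
s_3 = 276
t_3 = 236
a_4 = 174
b_4 = 118
c_4 = 54
p_5 = 450
q_5 = 146
p_6 = 36
q_6 = 296
s_7 = 76
t_7 = 112
a_8 = 156
b_8 = 78
c_8 = 68
s_9 = 134
t_9 = 284
q_10 = 476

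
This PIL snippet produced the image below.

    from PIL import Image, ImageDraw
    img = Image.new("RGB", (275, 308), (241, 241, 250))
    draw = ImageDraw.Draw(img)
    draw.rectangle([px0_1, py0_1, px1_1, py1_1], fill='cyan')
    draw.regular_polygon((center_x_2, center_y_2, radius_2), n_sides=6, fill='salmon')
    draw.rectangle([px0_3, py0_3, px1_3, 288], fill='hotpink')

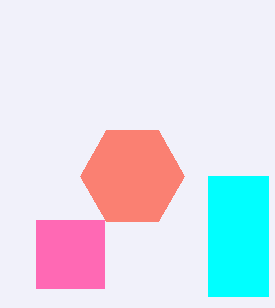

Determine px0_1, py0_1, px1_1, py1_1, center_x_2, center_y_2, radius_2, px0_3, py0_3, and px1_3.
px0_1 = 208
py0_1 = 176
px1_1 = 268
py1_1 = 296
center_x_2 = 132
center_y_2 = 176
radius_2 = 52
px0_3 = 36
py0_3 = 220
px1_3 = 104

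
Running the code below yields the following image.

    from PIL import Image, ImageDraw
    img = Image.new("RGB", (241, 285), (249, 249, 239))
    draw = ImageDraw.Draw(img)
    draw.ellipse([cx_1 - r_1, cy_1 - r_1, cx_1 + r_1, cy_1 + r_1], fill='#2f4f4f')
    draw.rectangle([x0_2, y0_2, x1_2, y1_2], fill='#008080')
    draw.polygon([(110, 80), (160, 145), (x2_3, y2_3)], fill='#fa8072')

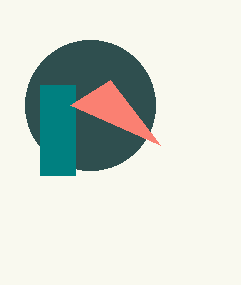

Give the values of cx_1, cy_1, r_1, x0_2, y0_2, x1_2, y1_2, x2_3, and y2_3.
cx_1 = 90
cy_1 = 105
r_1 = 65
x0_2 = 40
y0_2 = 85
x1_2 = 75
y1_2 = 175
x2_3 = 70
y2_3 = 105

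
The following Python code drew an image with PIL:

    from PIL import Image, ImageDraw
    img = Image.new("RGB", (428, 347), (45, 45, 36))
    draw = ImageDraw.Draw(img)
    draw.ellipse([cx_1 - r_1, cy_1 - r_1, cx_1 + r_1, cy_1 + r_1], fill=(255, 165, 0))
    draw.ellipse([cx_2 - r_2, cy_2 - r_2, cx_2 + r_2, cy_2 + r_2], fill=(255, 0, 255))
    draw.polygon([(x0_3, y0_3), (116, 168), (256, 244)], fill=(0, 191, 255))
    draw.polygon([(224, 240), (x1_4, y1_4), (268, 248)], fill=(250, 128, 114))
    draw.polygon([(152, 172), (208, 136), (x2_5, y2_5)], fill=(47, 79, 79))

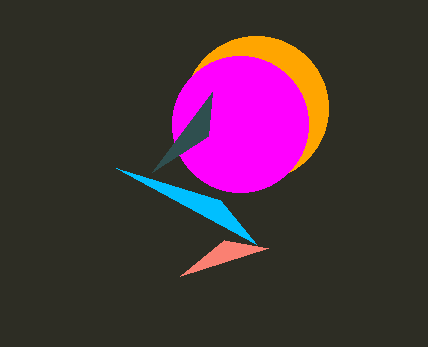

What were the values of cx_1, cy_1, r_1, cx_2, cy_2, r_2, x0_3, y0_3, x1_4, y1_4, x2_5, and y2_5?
cx_1 = 256; cy_1 = 108; r_1 = 72; cx_2 = 240; cy_2 = 124; r_2 = 68; x0_3 = 220; y0_3 = 200; x1_4 = 180; y1_4 = 276; x2_5 = 212; y2_5 = 92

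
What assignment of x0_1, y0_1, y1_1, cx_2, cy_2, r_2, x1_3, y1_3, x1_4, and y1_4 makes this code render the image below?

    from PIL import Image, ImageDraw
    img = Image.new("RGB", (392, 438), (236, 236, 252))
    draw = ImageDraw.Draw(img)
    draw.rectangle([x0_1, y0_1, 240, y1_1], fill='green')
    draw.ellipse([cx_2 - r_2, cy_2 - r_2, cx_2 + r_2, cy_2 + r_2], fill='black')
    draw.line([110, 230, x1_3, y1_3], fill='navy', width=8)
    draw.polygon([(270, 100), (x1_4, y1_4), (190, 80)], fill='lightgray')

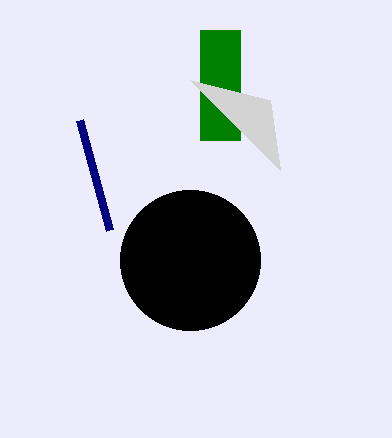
x0_1 = 200; y0_1 = 30; y1_1 = 140; cx_2 = 190; cy_2 = 260; r_2 = 70; x1_3 = 80; y1_3 = 120; x1_4 = 280; y1_4 = 170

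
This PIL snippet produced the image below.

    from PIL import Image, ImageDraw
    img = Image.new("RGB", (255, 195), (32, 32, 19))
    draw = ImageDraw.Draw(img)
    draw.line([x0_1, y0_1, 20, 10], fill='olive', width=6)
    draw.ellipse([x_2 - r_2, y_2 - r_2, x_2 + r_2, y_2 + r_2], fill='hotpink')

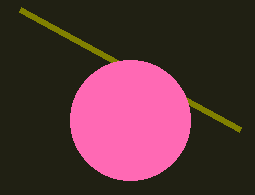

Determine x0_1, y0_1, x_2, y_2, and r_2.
x0_1 = 240, y0_1 = 130, x_2 = 130, y_2 = 120, r_2 = 60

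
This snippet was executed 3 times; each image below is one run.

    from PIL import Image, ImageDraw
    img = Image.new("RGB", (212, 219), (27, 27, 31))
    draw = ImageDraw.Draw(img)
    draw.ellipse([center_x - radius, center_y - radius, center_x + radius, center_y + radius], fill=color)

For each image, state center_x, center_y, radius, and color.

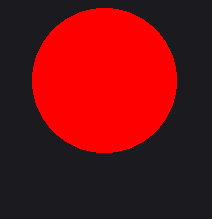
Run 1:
center_x = 104
center_y = 80
radius = 72
color = 'red'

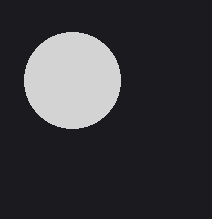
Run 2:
center_x = 72
center_y = 80
radius = 48
color = 'lightgray'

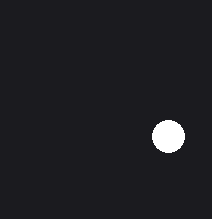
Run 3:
center_x = 168, center_y = 136, radius = 16, color = 'white'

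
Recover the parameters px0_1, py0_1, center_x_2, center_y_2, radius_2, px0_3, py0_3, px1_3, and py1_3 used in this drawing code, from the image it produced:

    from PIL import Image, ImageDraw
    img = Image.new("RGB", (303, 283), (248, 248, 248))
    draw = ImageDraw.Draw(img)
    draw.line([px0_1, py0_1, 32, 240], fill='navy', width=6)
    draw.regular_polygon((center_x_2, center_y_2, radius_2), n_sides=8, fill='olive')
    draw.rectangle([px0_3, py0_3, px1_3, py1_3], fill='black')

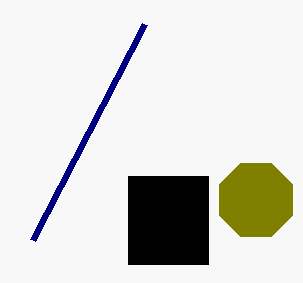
px0_1 = 144, py0_1 = 24, center_x_2 = 256, center_y_2 = 200, radius_2 = 40, px0_3 = 128, py0_3 = 176, px1_3 = 208, py1_3 = 264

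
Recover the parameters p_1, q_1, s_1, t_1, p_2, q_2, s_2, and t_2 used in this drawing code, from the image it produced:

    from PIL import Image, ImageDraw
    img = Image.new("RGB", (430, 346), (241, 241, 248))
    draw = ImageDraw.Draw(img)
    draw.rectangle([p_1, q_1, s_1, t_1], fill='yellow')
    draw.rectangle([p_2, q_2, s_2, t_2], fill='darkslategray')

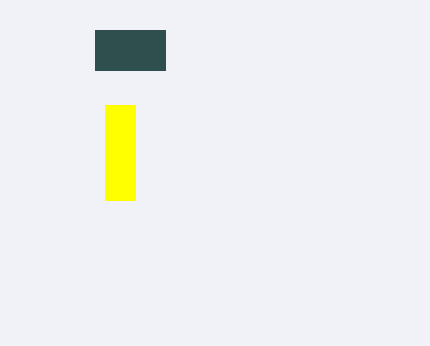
p_1 = 105; q_1 = 105; s_1 = 135; t_1 = 200; p_2 = 95; q_2 = 30; s_2 = 165; t_2 = 70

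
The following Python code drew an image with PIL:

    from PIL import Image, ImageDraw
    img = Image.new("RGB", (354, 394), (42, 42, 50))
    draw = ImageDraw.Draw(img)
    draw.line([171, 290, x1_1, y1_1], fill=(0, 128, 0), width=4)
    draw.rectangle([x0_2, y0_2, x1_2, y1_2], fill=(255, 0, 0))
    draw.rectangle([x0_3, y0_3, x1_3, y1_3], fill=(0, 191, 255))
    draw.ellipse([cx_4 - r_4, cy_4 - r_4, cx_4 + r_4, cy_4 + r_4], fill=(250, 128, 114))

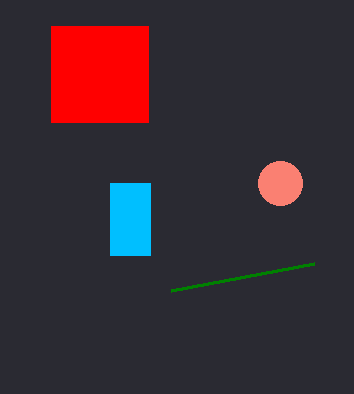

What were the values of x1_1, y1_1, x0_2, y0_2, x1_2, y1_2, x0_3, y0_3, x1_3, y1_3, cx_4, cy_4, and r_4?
x1_1 = 314, y1_1 = 263, x0_2 = 51, y0_2 = 26, x1_2 = 148, y1_2 = 122, x0_3 = 110, y0_3 = 183, x1_3 = 150, y1_3 = 255, cx_4 = 280, cy_4 = 183, r_4 = 22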